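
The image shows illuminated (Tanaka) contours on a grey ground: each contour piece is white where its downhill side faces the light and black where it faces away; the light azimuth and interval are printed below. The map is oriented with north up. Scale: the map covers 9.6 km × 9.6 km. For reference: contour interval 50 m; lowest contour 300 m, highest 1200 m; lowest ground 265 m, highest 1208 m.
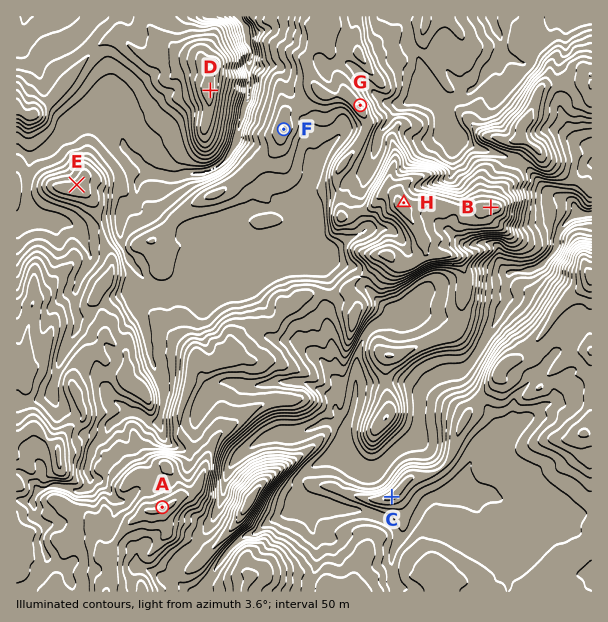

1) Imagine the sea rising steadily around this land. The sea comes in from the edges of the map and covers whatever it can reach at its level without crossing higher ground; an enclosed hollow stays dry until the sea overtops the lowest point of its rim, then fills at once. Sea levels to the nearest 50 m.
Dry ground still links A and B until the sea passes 750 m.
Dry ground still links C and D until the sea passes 550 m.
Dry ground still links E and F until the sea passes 700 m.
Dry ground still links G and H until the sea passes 800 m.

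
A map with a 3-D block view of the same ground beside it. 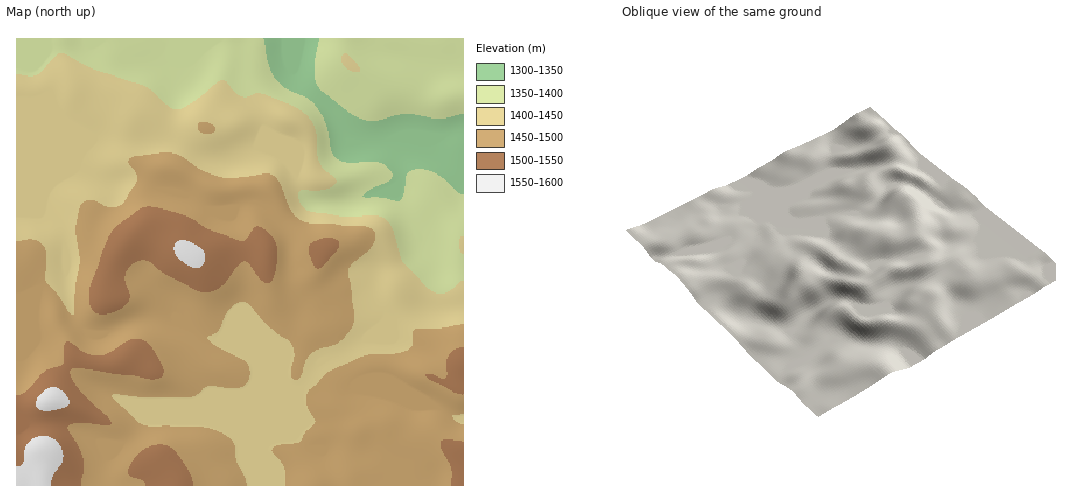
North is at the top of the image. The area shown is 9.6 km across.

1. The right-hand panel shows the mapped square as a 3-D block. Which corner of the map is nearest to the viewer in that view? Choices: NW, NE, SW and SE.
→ NE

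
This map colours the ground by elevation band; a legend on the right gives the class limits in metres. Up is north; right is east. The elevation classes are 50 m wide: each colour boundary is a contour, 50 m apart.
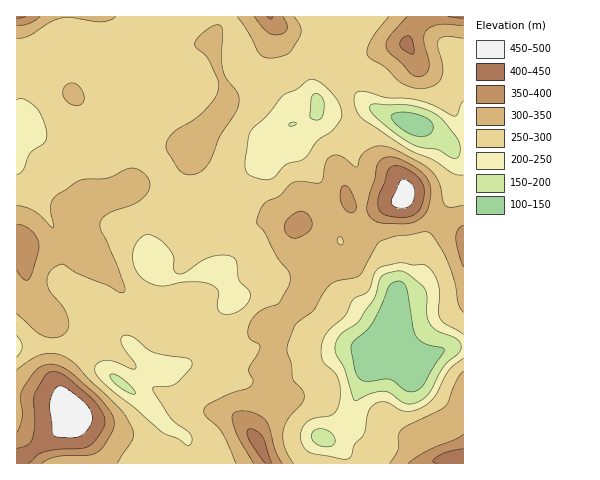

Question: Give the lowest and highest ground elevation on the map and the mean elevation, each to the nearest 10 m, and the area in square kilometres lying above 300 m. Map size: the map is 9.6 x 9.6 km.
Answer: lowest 120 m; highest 470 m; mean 290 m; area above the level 29.6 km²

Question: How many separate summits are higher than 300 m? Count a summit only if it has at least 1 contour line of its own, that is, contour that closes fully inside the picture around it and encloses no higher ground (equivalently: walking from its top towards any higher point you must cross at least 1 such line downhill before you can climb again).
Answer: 6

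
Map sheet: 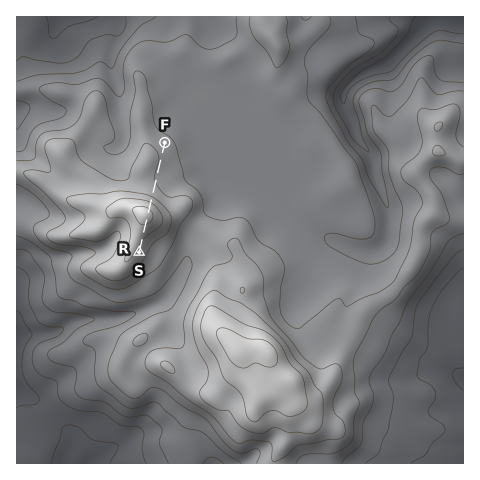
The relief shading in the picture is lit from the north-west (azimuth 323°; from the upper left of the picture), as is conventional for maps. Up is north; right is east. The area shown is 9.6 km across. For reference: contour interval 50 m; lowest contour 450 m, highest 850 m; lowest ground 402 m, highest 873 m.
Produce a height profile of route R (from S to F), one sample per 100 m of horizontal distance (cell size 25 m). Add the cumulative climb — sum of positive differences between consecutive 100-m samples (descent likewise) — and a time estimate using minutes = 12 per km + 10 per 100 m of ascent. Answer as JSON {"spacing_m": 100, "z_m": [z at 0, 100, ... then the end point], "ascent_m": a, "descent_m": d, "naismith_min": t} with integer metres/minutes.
{"spacing_m": 100, "z_m": [786, 791, 797, 806, 818, 832, 848, 862, 869, 861, 836, 797, 757, 727, 710, 702, 698, 696, 695, 695, 695, 693, 687, 678, 668, 666], "ascent_m": 83, "descent_m": 203, "naismith_min": 37}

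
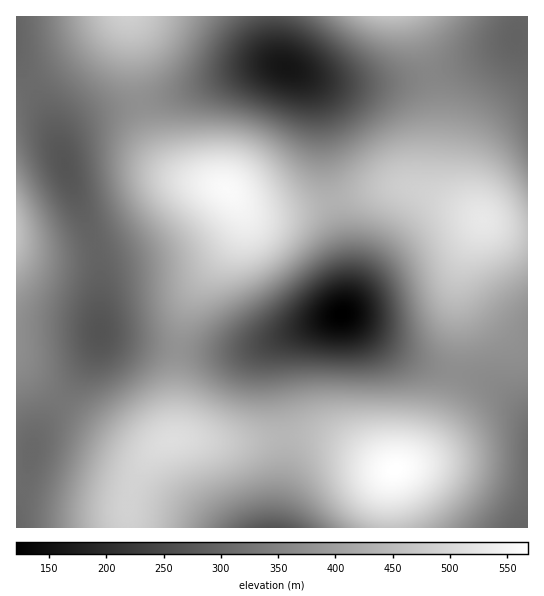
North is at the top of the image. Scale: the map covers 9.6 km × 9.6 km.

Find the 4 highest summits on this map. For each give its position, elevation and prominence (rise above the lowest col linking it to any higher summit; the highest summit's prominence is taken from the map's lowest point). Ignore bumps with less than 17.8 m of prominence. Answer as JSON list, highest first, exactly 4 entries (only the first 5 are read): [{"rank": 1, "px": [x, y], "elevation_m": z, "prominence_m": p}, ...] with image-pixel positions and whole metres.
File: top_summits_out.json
[{"rank": 1, "px": [395, 470], "elevation_m": 568, "prominence_m": 447}, {"rank": 2, "px": [227, 189], "elevation_m": 558, "prominence_m": 181}, {"rank": 3, "px": [483, 221], "elevation_m": 527, "prominence_m": 96}, {"rank": 4, "px": [173, 439], "elevation_m": 509, "prominence_m": 69}]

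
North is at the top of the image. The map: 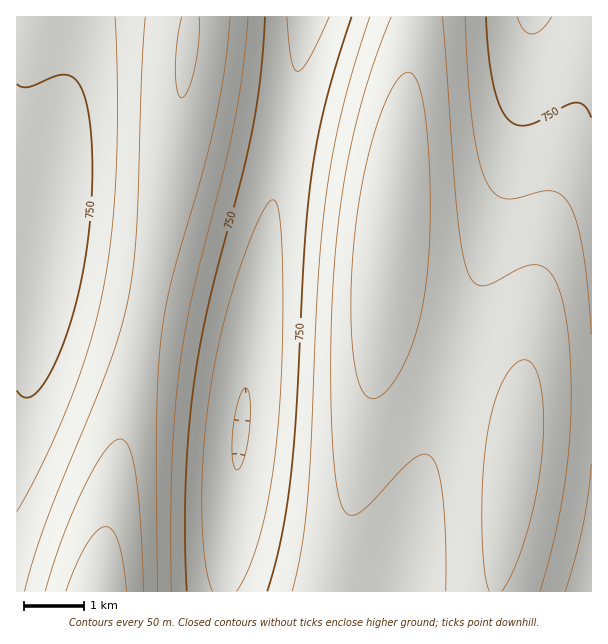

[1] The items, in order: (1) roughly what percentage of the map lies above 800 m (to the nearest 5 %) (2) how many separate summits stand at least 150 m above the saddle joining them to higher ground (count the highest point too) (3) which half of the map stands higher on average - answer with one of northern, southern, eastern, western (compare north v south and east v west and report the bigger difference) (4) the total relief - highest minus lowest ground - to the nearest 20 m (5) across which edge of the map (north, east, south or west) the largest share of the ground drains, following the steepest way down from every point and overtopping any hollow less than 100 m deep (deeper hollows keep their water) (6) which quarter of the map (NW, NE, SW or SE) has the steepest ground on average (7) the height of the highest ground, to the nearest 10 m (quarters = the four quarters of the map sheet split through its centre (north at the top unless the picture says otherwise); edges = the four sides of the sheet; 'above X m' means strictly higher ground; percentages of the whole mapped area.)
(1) Roughly 60 % of the ground is higher than 800 m.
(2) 2 summits rise at least 150 m above their surroundings.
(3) On average the eastern half of the map is the higher ground.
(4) Highest minus lowest: about 340 m of relief.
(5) Drainage is mainly to the south: more ground falls towards that edge than towards any other.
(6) The south-west quarter is the steepest part of the map.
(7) About 990 m is the highest elevation on the sheet.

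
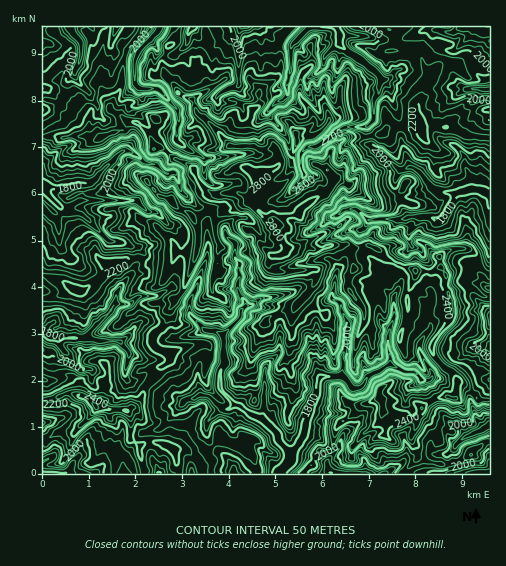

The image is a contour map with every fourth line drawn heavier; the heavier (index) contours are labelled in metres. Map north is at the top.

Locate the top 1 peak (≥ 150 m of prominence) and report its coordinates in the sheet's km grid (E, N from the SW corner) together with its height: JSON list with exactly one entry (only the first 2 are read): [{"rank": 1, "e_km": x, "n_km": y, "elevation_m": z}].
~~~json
[{"rank": 1, "e_km": 4.99, "n_km": 5.36, "elevation_m": 2881}]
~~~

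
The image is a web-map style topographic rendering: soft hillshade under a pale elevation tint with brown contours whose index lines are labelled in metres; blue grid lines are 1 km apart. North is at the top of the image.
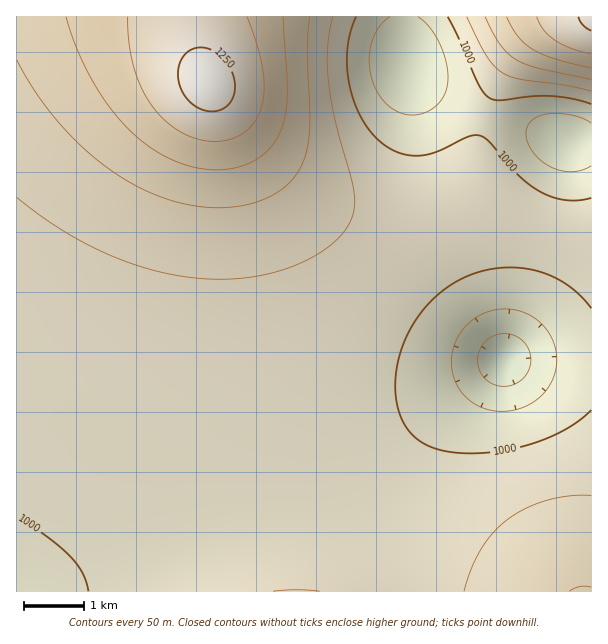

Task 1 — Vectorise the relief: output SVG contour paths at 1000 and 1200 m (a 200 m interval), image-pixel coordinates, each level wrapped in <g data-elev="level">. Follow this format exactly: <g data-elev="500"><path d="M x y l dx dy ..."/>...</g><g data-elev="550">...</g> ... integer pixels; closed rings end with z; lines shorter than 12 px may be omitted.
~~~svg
<g data-elev="1000"><path d="M17 516l31 22 23 19 12 16 5 18"/><path d="M591 410l-11 10-14 9-17 8-19 7-39 8-20 1-18-1-13-2-12-4-10-6-8-8-6-9-5-12-4-25 2-18 4-17 6-16 10-17 11-13 12-12 15-10 15-8 16-5 17-2 18 0 16 3 15 5 15 9 13 11 11 12"/><path d="M591 198l-12 2-13 0-12-2-14-6-19-15-32-35-9-6-10 0-32 15-18 5-19-3-18-9-12-12-9-13-8-17-4-16-3-18 0-18 3-17 6-16"/><path d="M448 17l11 22 20 46 5 8 5 5 11 2 32-4 20 0 21 3 18 5"/></g><g data-elev="1200"><path d="M128 17l1 24 4 24 7 21 11 18 14 16 15 12 17 7 18 3 16-3 14-7 11-12 6-15 2-18-2-19-5-24-10-27"/><path d="M537 17l7 13 11 10 16 8 20 6"/></g>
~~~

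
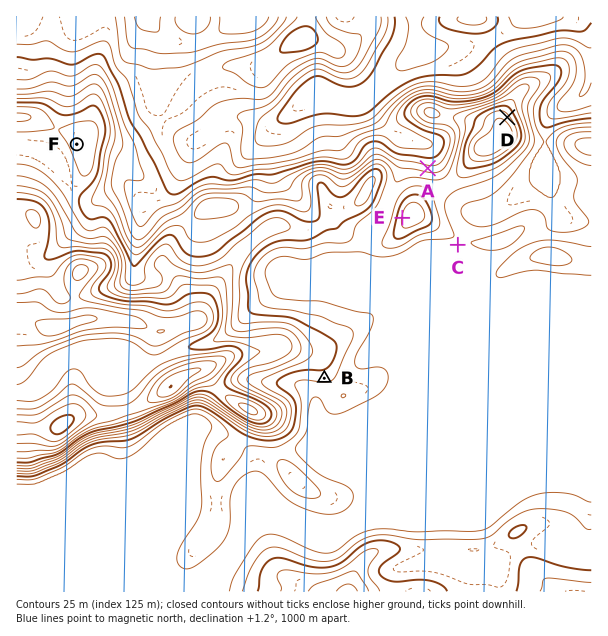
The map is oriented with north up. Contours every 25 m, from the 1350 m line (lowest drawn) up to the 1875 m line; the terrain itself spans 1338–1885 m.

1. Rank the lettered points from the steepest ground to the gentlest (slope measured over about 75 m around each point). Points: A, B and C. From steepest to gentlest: A B C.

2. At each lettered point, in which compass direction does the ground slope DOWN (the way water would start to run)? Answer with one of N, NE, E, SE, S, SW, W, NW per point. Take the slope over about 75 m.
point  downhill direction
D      NE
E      W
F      W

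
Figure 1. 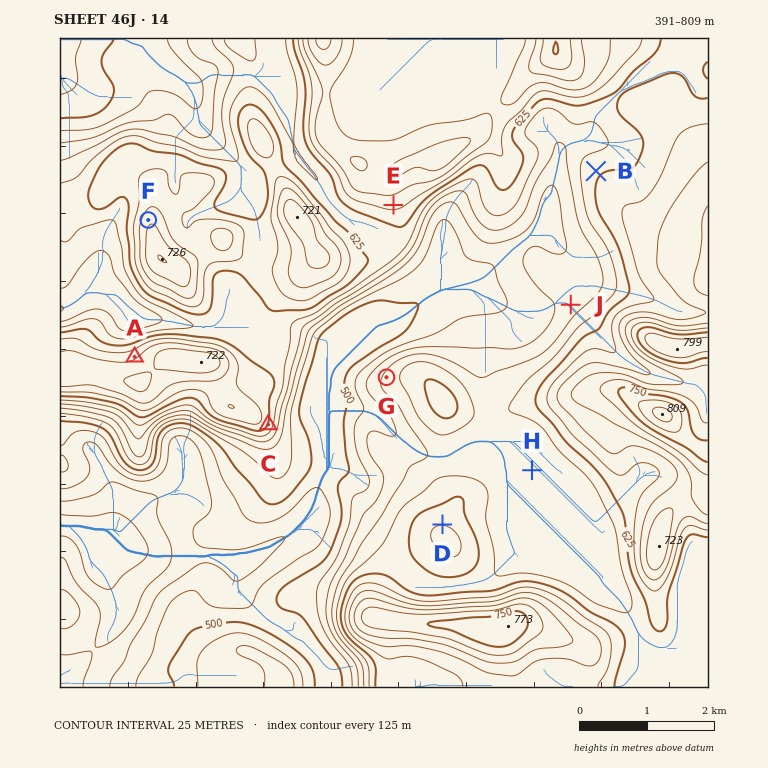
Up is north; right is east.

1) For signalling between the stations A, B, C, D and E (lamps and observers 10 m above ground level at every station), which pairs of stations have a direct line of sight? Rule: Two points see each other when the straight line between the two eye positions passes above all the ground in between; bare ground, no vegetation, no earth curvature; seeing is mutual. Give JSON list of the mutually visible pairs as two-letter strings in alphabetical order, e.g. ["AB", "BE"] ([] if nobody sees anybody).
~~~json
["BC", "BD", "BE", "CD", "CE", "DE"]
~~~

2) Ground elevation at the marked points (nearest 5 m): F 690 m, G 580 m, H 585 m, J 560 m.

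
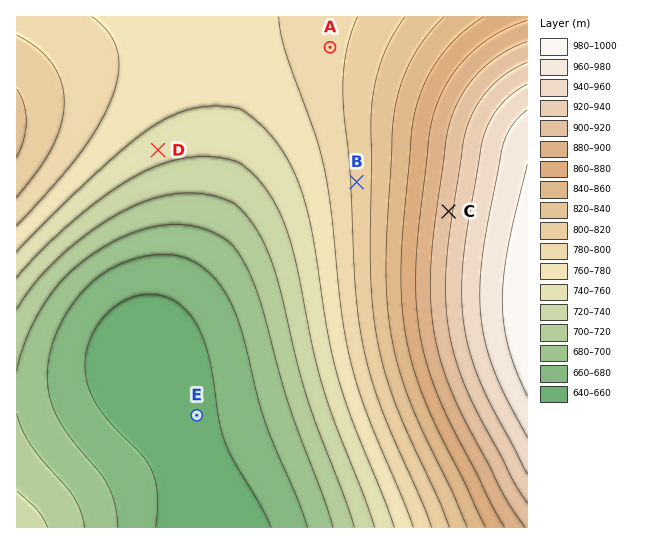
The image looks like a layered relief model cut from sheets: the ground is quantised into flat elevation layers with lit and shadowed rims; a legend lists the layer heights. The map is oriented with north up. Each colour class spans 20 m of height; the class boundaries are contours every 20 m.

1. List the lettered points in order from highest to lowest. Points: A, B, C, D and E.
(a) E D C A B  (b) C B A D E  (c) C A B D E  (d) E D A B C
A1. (b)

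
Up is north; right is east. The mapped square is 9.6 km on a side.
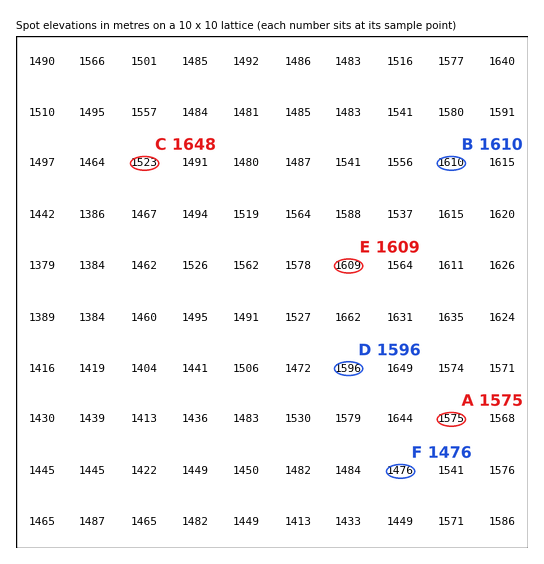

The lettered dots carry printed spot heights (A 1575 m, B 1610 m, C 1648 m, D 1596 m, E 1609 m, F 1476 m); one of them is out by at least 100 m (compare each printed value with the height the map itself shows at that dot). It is C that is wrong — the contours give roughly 1523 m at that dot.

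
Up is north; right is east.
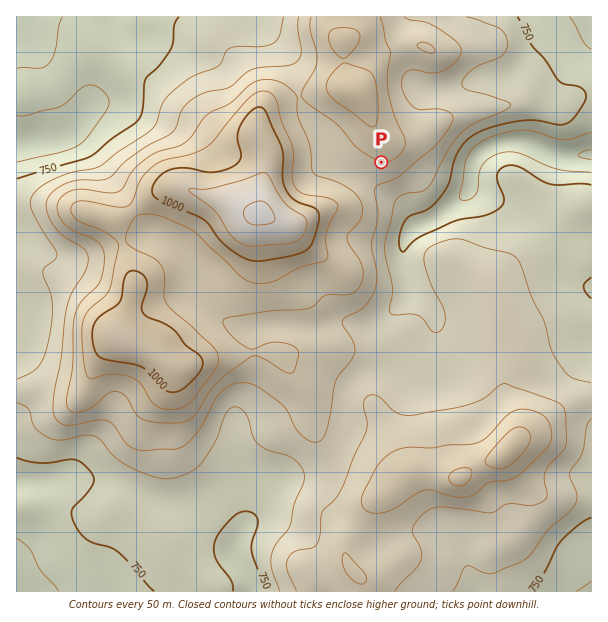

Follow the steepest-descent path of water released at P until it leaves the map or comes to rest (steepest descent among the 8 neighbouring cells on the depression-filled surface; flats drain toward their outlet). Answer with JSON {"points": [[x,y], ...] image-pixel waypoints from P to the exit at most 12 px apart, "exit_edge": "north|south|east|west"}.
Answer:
{"points": [[381, 162], [381, 174], [383, 186], [395, 198], [407, 210], [417, 222], [426, 222], [438, 216], [450, 206], [462, 195], [470, 185], [471, 173], [474, 161], [485, 150], [497, 144], [509, 141], [521, 141], [533, 144], [545, 150], [557, 153], [569, 155], [581, 155], [591, 155]], "exit_edge": "east"}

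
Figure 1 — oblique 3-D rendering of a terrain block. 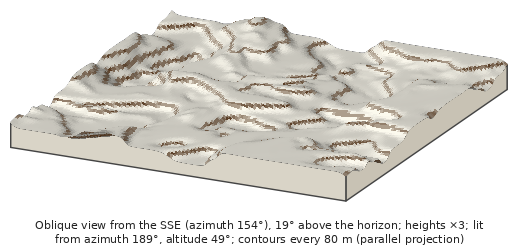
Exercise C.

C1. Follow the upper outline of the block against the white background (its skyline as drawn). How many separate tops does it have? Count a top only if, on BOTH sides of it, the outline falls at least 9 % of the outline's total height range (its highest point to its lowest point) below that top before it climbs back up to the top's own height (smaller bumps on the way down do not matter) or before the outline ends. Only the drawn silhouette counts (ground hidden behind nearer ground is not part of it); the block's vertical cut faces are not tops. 2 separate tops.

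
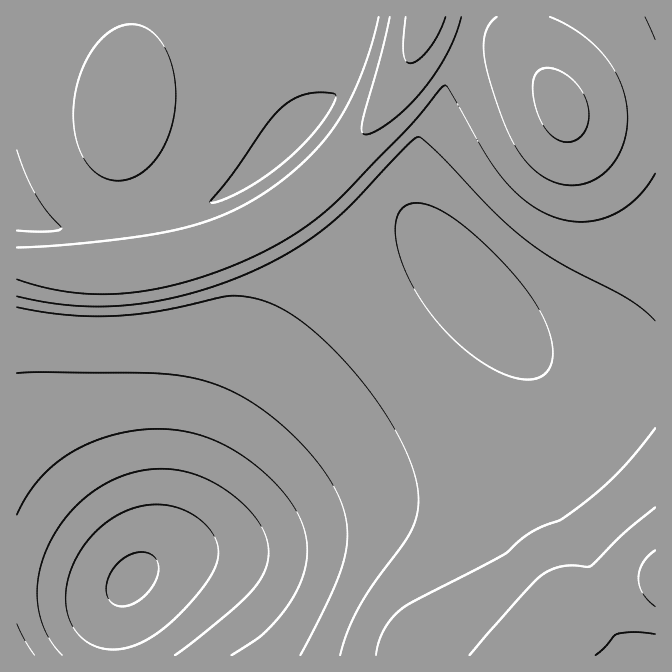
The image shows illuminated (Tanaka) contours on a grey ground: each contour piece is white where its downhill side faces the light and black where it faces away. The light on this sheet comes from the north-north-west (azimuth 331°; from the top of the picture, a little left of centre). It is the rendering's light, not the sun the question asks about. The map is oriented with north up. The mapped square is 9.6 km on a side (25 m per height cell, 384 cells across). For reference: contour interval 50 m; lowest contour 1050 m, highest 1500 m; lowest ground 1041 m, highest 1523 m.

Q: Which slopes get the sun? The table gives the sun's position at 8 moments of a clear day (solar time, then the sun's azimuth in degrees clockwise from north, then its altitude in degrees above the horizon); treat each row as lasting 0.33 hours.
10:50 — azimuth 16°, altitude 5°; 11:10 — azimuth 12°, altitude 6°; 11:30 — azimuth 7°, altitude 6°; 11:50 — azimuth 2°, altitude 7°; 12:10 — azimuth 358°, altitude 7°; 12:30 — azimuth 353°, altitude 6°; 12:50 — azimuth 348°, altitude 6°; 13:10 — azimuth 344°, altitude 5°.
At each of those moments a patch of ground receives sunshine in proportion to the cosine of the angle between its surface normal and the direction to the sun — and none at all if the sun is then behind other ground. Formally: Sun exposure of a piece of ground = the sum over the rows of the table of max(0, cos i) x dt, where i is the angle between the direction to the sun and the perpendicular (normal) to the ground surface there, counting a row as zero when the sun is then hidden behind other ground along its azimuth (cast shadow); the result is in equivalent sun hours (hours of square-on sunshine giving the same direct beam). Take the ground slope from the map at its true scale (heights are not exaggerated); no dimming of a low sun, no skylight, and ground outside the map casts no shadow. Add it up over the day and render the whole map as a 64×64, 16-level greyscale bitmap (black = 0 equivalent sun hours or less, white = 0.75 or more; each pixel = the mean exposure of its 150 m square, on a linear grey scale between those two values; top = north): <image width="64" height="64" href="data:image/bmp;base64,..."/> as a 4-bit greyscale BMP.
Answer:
<image width="64" height="64" href="data:image/bmp;base64,Qk12CAAAAAAAAHYAAAAoAAAAQAAAAEAAAAABAAQAAAAAAAAIAAATCwAAEwsAABAAAAAAAAAAAAAAABEREQAiIiIAMzMzAERERABVVVUAZmZmAHd3dwCIiIgAmZmZAKqqqgC7u7sAzMzMAN3d3QDu7u4A////AKqqq7u7u7u7qqqpmZmIh3d3ZmZmZlVniHdlVDMiIiIhmZmqqqq7u6qqqqmZmIiId3d3d3d2ZmZ4h3ZVQzMzIhGZiJmZmqqqqqqqmZmYiIiIiIiIh3d3d3iId2VUNEMyEIiIiIiJmZqqqqmZmZmIiIiIiIiIiIiHd4iHdlVVVDIQd3d3d3iImZmZmZmZmYiIiIiIiZmIiIiIiIh3ZmZkMhBmZmZmd3iIiZmZmZmYiIiIiIiZmZmYiIiJiId3d2VDIWZVVVVmZ3eIiIiIiIiIiIiIiJmZmZmZiImZiIiIdVQzVVRERFVWZnd4iIiIiId3d3iIiJmZmIiIiZmZmZh2ZVVVREREREVVZnd3d3d3d3d3d4iIiIiIiIiImZqqmHd3d1REMzMzNERVZmZmZmZmZmZ3d3iIiIiIiIiZmqqYiIiJREMzIiIjM0RVVVVVVVVWZmZ3d3d3d4iIiImZqpiIiZpEQzIiIiIiMzRERFVVVVVVZmZ3d3d3d3d4iZmZiIiZmkQzMiIhEiIiMzNERERERFVVZmZmZ3d3d3eIiZiIiZmaRDMyIhERERIiIzMzMzRERVVWZmZmZmZ3d3iIiIiImZlEMzIiERERERIiIiIzMzREVVVWZmZmZmZnd3d3iIiJmUQzMiIRERERERIiIiMzNERFVVVVZmZmZmZ3d3d4iIiIREMyIhERERERESIiIjMzRERVVVVVZmZmZmZ3d3d4iIhEQzMiEREREREREiIiMzNERFVVVVVWZmZmZmd3d3eIiERDMyIhERERERESIiIzM0RERVVVVVVmZmZmZnd3d3eIREQzMiERERERESIiIzMzRERFVVVVVVZmZmZmZ3d3d3dERDMiIhERERERIiIjMzREREVVVVVVVmZmZmZmd3d3d0REMzIiIRERERIiIjMzNERERVVVVVVmZmZmZmZmZnd3REMzMiIiIiIiIiIjMzNERERVVVVVVWZmZmZmZmZmZmdEQzMyIiIhIiIiIjMzNERERFVVVVVWZmZmZmZmZmZmZkRDMyIhERESIiIjMzNERERFVVVVVVZmZmZ3d2ZmZmZmREMiIREREREiIjMzNEREREVVVVVVZmZmZ3d3ZmZmZmZDMiERERERESIjMzNEREREVVVVVVZmZmZ3d3ZmZmVVZjMhERAAAAEREiMzM0RERERVVVVVVmZmd3d3dmZlVVVVMhAAAAAAAAERIjMzRERERVVVVVVmZmd3d3d2ZlVVVVUhAAAAAAAAAAESIzNERERVVVVVVmZmd3d3d2ZlVVVVVRAAAAAAAAAAAAEiNERERVVVVVVWZmZ3d3d2ZlVVVVVVEAAAAAAAAAAAABIjRERVVVVVVWZmZ3d3d3ZVVVVVVVUQAAAAAAAAAAAAACI0REVVVVVVZmZ3d3d3ZVVERFVVVRAAAAAAAAAAAAAAASNERVVVVVZmZnd3d3ZVRERERVVVAAAAAAAAAAAAAAAAEjREVVVVVmZnd3d3ZVREREREVVUAAAAAAAAAAAAAAAAAI0RFVVVmZmd3d3ZUQzNERERFVQAAAAAAAAAAAAAAAAACNERVVWZmd3d2ZEMzMzNERERVAAAREQAAAAAAAAAAAAATRFVWZmZ3d2ZEMyIzMzRERFUzRERERDMiEQAAAAAAAAE0VVZmZmdmVDMiIiIzM0RERXeIiZmIh3ZUMhEAAAAAABNFVWZmZmVDMiIiIiMzM0REvMzd3dzLuph2VDEAAAAAATRVVmZmVDIiIiIiIiMzNET////////+3LqYZTIQAAAAE0VVVVVDIiERERIiIjM0RP/9yqqrzv///tuodTIAAAABNEVVRDMiEREREREiIzNEdUQzMzMzRpz//9yodTEAAAATRERDMiIREREREREiMzREQzMzMzMzM1jf/9yoZCEAAAEzMzMiIhERERERESIjNEREQzMzMzMzREbP/9uXUxAAAAIyIiIiIhEREREREiM0RERERDMzM0REREff/bl1MQAAACIiIiIiIRERERESIzRERERERERERERERFn/7KhTEAAAAiIiIiIiERERESIjNERERERERERERERERW3+yoUxAAABIiIiIiIhERESIjNEVERERERERERERERVVb/sp1MQAAAiIjMiIiIiIiIjM0RVVVVVVVRERERERVVVWf65dSEAABIjMzMyIiIiIzNERFVVVVVVVVVVVVVVVVVVntuGQgAAAiMzMzMzMzMzRERFVVVVVVVVVVVVVVVVVVVZ7KhTEAACIzMzMzMzRERFVVVVVVVVVVVVVVVVVVVVVVWtuXQhAAEjMzMzRERFVVVVVVVVVmZmZmVVVVVVVVVVVFvKhkIAACM0REREVVVmZmZmVVZmZmZmZmVVVVVVVVVURruXUxAAIzREREVWZnd3ZmZVZmZmZmZmZmVVVVVVVVREe6hkIQATNEREVWZ3d3d3ZlVmZmZmZmZmZlVVVVVVRERJqXUyEAJEREVWZ3iIiHd2VWZmZmZmZmZmVVVVVVVEREapdkMQAkRFVWd4iIiIh3dVZmZmZmZmZmZlVVVVVURERJqGUyEBRFVWd4iZmYiHd1VmZmZmZmZmZmVVVVVVREREaodkMhFFVmd4iZmZiId3VWZmZmZmZmZmZVVVVVVURERZl2VCITVmd4mZmZmIh3ZVZmZmZmZmZmZlVVVVVVREREeYZUMiNmd4iZmZmYh3dlVmZmZmZmZmZmVVVVVVVVRERZh2VDI2d4iZmZmYiHdm"/>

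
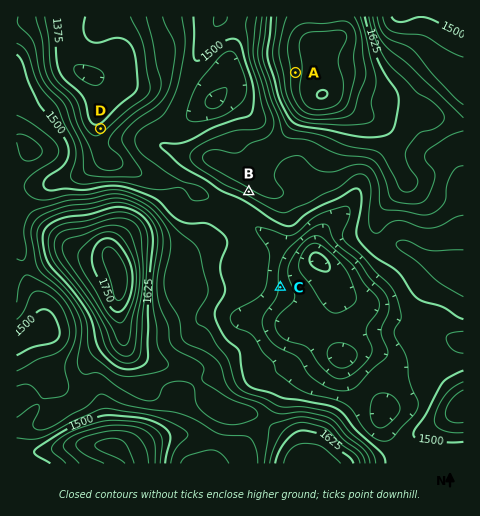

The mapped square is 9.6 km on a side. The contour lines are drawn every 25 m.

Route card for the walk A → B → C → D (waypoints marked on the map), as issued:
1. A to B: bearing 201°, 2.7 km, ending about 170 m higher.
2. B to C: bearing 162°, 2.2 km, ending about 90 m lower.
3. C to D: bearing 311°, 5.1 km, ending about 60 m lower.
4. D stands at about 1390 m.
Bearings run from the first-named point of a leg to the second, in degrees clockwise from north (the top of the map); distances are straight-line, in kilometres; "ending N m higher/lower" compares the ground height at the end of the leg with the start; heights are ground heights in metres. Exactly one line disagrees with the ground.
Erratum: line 1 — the sense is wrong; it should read lower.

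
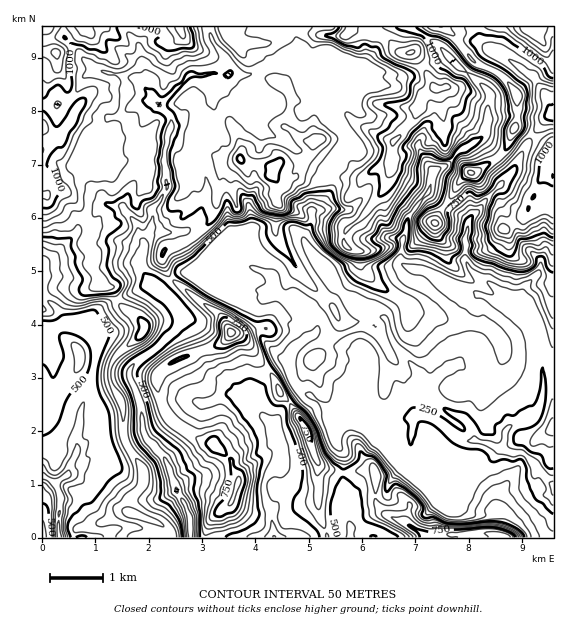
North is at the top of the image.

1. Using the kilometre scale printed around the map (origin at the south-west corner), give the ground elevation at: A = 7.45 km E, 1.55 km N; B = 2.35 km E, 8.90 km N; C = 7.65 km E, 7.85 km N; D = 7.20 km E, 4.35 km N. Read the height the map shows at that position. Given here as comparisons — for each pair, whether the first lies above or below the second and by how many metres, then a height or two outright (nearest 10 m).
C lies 760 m above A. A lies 660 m below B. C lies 580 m above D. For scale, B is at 920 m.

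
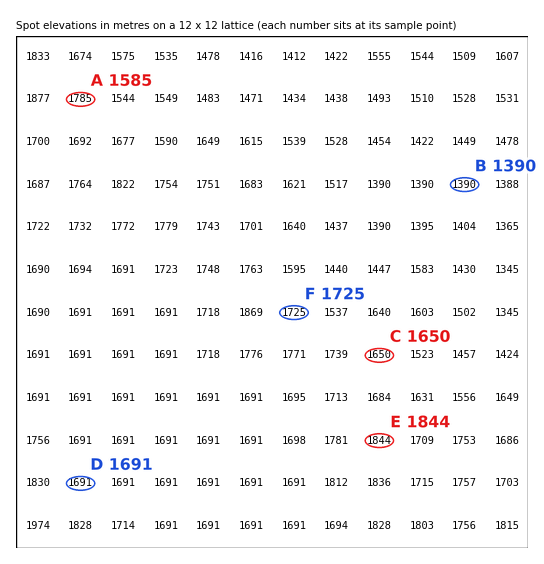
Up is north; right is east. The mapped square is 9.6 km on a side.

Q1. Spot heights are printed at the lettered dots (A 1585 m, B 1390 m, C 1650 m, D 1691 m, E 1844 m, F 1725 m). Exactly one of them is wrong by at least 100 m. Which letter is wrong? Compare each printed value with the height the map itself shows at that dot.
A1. A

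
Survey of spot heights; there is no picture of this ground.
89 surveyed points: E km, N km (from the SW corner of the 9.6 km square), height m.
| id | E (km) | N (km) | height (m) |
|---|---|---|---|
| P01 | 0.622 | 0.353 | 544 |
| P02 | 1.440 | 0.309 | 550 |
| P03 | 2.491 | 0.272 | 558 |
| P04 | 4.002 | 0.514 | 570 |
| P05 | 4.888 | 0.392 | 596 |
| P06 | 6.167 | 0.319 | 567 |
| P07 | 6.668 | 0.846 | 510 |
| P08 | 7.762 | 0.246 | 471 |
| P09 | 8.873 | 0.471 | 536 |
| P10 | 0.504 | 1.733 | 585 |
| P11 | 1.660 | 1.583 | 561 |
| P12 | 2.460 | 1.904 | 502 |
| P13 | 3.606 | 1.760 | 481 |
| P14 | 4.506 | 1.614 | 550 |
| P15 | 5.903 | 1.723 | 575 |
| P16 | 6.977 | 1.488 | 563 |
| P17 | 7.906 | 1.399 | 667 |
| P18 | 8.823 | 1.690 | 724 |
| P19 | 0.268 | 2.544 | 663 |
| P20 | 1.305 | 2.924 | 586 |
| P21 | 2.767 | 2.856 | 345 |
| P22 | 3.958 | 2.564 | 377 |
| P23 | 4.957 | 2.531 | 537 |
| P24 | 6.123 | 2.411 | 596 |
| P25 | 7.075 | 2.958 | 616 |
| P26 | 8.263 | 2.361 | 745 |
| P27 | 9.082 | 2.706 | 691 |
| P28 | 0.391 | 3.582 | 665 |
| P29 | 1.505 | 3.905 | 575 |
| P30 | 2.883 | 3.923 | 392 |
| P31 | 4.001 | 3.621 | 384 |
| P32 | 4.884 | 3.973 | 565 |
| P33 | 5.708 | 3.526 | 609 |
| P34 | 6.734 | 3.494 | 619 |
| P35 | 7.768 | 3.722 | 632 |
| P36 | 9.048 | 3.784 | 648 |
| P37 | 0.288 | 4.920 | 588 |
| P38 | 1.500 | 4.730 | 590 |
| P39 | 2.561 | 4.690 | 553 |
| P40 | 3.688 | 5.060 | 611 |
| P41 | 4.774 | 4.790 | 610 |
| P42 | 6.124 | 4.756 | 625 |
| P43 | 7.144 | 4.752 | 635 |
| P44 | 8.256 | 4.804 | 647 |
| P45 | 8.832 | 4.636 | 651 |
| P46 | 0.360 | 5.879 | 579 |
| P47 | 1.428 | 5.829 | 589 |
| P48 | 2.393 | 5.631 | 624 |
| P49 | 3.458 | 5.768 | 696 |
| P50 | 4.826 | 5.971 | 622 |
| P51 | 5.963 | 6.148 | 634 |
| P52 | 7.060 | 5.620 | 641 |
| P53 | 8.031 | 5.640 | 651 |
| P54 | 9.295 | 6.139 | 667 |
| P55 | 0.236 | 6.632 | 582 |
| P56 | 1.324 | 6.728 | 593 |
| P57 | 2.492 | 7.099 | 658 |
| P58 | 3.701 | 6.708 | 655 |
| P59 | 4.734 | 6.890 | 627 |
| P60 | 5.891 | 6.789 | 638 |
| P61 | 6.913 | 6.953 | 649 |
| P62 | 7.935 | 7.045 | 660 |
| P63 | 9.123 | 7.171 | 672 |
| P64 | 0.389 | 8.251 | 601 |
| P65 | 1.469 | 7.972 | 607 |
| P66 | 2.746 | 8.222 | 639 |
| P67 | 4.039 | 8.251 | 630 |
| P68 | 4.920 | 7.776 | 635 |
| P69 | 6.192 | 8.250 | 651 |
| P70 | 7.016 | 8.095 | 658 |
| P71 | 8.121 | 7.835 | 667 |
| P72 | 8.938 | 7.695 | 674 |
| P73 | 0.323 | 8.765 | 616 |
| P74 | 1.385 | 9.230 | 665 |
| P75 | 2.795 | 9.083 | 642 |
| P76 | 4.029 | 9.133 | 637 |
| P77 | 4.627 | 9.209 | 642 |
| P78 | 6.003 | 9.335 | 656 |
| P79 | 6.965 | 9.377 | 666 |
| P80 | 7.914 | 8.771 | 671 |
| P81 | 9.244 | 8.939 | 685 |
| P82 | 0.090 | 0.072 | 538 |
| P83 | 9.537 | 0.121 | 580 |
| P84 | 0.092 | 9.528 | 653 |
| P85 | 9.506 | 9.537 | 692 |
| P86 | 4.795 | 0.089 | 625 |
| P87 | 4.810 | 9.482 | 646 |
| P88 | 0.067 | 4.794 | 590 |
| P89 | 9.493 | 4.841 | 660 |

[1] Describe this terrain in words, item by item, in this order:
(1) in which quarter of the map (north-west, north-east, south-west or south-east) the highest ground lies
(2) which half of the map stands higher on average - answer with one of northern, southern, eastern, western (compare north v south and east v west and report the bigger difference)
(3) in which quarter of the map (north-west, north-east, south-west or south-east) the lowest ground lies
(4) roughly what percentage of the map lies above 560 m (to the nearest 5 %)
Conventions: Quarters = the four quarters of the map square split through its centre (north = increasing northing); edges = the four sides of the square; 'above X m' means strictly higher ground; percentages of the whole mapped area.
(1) Look to the south-east quarter for the highest ground.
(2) Taken as a whole, the northern half is higher than the southern.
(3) The lowest ground is in the south-west quarter.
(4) Ground above 560 m makes up about 80 % of the sheet.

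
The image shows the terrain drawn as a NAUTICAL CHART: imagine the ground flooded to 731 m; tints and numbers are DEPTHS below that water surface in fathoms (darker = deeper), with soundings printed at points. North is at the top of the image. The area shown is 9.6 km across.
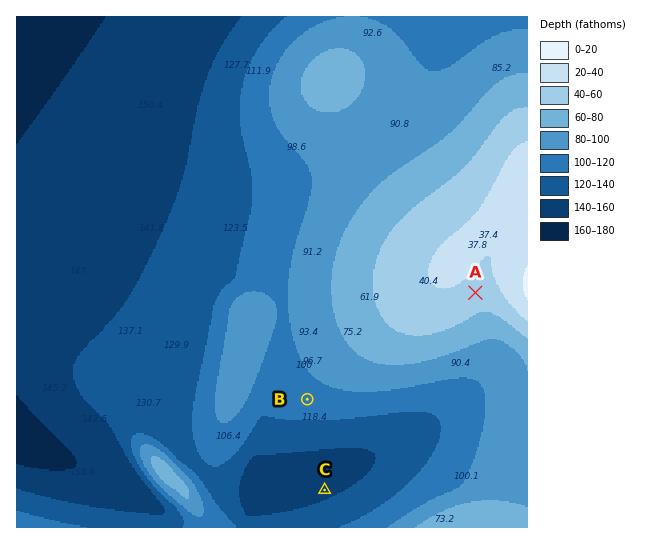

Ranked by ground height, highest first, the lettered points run A B C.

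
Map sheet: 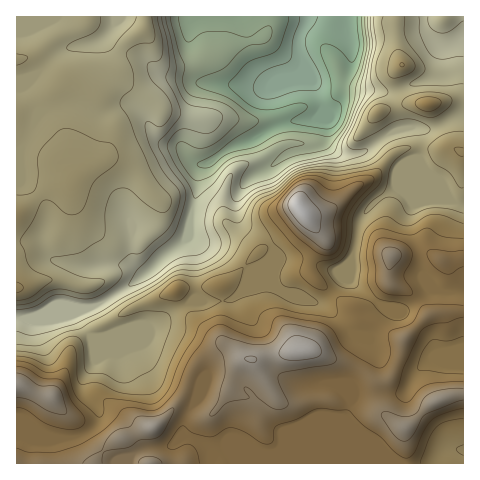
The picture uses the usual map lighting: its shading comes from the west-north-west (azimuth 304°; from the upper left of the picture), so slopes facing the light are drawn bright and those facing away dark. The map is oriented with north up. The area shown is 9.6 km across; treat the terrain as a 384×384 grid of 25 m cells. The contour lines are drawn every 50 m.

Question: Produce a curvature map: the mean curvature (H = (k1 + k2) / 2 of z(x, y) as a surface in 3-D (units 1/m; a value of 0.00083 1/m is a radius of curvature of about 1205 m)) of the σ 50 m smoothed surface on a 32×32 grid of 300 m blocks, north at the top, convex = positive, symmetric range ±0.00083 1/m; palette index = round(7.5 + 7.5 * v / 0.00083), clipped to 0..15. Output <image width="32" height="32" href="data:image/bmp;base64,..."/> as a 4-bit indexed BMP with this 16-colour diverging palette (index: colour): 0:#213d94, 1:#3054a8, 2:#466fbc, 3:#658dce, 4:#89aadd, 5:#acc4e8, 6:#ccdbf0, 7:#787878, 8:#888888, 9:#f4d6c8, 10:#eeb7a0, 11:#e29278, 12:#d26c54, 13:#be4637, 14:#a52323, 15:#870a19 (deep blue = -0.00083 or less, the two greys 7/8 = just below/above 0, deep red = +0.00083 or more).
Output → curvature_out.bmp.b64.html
<image width="32" height="32" href="data:image/bmp;base64,Qk12AgAAAAAAAHYAAAAoAAAAIAAAACAAAAABAAQAAAAAAAACAAATCwAAEwsAABAAAAAAAAAAlD0hAKhUMAC8b0YAzo1lAN2qiQDoxKwA8NvMAHh4eACIiIgAyNb0AKC37gB4kuIAVGzSADdGvgAjI6UAGQqHAImImmVbiJZ3d3d3d3dmhHdmVVi8hDV2d2d3h4d2W6RWdlZzeo/EeHV6VXd3Vp3VR0ac1UjJ2WymeIllVouoqlRq7DWqcl5VqIe6qshohG/76ussk1U6lZlYpFVnaJVJrNdMRGV2WcVoeVVUVpmpNjOWPZJ3dmfJasubvMqFXFV3VX7Ed3Zmeruoi7yEVm6EZnRIq3Z2ZmrYQWy7hXedxIcUYybuZFanpWe6ZkeaQY6ptgEgCf6XU0SIYjFttDN3iO6b/4AJ/4rHZmZLtCf9hVWJuma7ME6Ky3dpzRY5xUWYhURlVpQGU2mndHRSOdtZyYeImJmbQkMmqlVa9g3teol1eIiHasU2iWZWncgMlopnp2iIdma4F/hqiPuWBpRNyKh4mHVpzRiyf9/orSCIMzRoiJhmi65GthhP+G31Rnd5d4iYh4qZNK8ACP+a/1d3WXiIiJmalREf+SAlUifUdop4iIiJmEBpMCrXUgowv6nLd4iIiZSSerZAa7ob9hNTiod4h3p06Ju7zHMiAP+EFSSHd3eGWdqLy2WMyFCf2v/WaIiIl4q4JVREVWWUZDZ5mXeJiHiWZSRWVndzll3HI1eXeZiJhLiKqVVXZNcPr9eJmnVWeGjjWZmalkq1C6xkVlaZdlm90liIisVKdQyZVWV3Z5xUfmFnd3i5R5Ufu1bo"/>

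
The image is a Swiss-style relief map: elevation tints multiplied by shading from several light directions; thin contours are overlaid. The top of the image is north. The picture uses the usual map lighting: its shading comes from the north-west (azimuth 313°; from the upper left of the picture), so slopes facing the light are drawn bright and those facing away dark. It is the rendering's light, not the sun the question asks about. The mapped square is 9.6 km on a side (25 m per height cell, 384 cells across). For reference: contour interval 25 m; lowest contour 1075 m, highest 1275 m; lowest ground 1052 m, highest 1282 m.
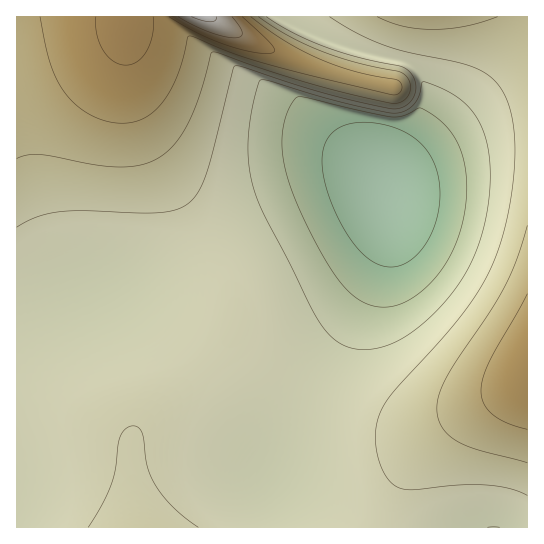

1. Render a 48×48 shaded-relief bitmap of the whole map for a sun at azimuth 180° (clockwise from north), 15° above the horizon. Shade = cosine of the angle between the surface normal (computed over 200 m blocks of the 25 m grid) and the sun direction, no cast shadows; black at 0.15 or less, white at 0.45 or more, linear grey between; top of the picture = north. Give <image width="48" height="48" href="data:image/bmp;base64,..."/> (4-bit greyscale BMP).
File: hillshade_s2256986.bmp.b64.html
<image width="48" height="48" href="data:image/bmp;base64,Qk32BAAAAAAAAHYAAAAoAAAAMAAAADAAAAABAAQAAAAAAIAEAAATCwAAEwsAABAAAAAAAAAAAAAAABEREQAiIiIAMzMzAERERABVVVUAZmZmAHd3dwCIiIgAmZmZAKqqqgC7u7sAzMzMAN3d3QDu7u4A////AFVVVVVVVVVVVVVVVVVVVVVVZmZmZnd3d1VVVVVVVVVVVVVVVVVVVVVVZmZmZ3d3d2ZVVVVVVVVVVVVVVVVVVVVWZmZmd3d3d2ZmVVVVVVVVVVVVVVVVVVVmZmZnd3d3d2ZmZVVVVVVVVVVVVVVVVVZmZmZnd3d3d2ZmZlVVVVVVVVVmZmZmZWZmZmZnd3d4h2ZmZlVVVVVVZmZmZmZmZmZmZmZnd3d3h2ZmZlVVVVVWZmZmZmZmZmVWZmZmd3d3d2ZmVVVVVVVWZmZmZmZmZlVVVmZmZ3d3d2ZlVVVVVVVWZmZmZmZmZVVVVVZmZnd3d1VVVVVVVVVWZmZmZmZmVVVVVVVmZmZ3d1VVVVVVVVVVZmZmZmZmVVVVVVVVVmZmZlVVVVVVVVVVVmZmZmZlVVVVVVVVVVZmZlVVVVVVVVVVVWZmZmZlVVVVRERFVVVVZlVVVVVVVVVVVWZmZmZVVVVERERERVVVVVVVVVVVVVVVVVZmZmVVVVVERERERERVVVVVVVVVVVVVVVZmZmVVVVRERERERERFVVVVVVVVVVVVVVVmZlVVVVREREREREREVVVVVVVVVVVVVVVVVVVVVURERERERERERVVVVVVVVVVVVVVVVVVVVUREREQzRERERFVVVVVVVVVVVVVVVVVVVUREREQzNERERGVVVVVVVVVVVVVVVVVVVERERERERERERGZmZVVVVVVVVVVVVVVVVERERERERERERGZmZmZmZmZmVVVVVVVVRERERERERERERGZmZmZmZmZmZVVVVVVVRERERERERERERGZmZmZmZmZmZlVVVVVURERERERERERERGZmZmZmZmZmZlVVVVVURERERERERERERWZmZmZmZmZmZlVVVVVUREREVVVVVVVVVWZmZ3d3dmZmZmVVVVVVVVVVVVVVVVVVVWZnd3d3d3ZmZmVVVVVVVVVVVVVVVVVVVWZ3d3d3d3ZmZmVVVVVVVVVVVVVVVVVVVWZ3d3d3d3dmZmVVVVVVVVVVVVZlVVVVVWZ3d3d3d3dmZmVVVVVVVVVWZmZmZmVVVWZnd3d3d3d2ZmZVVVVVVVZmZmZmZmZVVWZnd3d3d3d2ZmZVVVVVVmZmZmZmZmZmVWZmd3d3d3d2ZmZlVVVWZmZmd3d3ZmZmVWZmd3d3d3d2ZmZmVVZmZmZ3d3d3d2ZmZWZmZ3d3d3d2ZmZmZmZmZnd4mYd3d3ZmZmZmZnd3d3d2ZmZmZmZmd5rN/9l3d3ZmZmZmZmd3d3dmZmZmZmZ4re////uHd3dmZmZmZmZ3d3dmZmZmZnnO///ty7qId3dmZmZmZmZmZmZmZmZmes7/7bqHVEWId3dmZmZmZmZmZmZmZmZ5z/7bl1QgAASId3d2ZmZmZmZmZmZmZmnO/sl1MQAAADeIh3d2ZmZmZmZmZmZmZ63+uWQQAAAkVniIh3d2ZmZmZmZmZmZmjO7JZBAAAkZ4iIiId3d2ZmZmZmZmZmZp3tp0EAADV3iIiIiId3d2ZmZmZmZVVVZ8/adBAABHd4iIiIiId3d2Zg=="/>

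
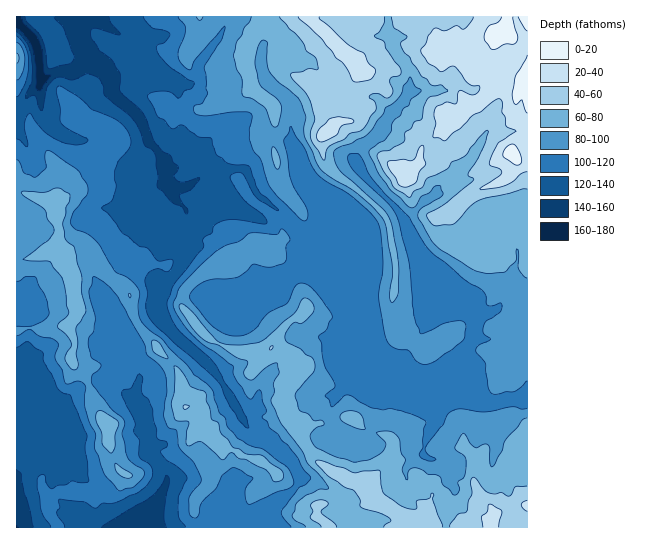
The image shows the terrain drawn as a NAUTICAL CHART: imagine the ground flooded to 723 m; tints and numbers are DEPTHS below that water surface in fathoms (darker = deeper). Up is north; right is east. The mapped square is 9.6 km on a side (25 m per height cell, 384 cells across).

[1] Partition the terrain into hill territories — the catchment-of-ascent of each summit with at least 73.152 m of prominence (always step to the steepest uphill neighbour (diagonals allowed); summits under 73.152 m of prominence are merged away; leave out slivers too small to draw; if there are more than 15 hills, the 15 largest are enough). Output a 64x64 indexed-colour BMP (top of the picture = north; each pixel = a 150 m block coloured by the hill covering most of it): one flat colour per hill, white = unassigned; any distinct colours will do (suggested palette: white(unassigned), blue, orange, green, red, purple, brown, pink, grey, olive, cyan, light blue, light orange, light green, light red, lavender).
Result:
<image width="64" height="64" href="data:image/bmp;base64,Qk12CAAAAAAAAHYAAAAoAAAAQAAAAEAAAAABAAQAAAAAAAAIAAATCwAAEwsAABAAAAAAAAAA////ALR3HwAOf/8ALKAsACgn1gC9Z5QAS1aMAMJ34wB/f38AIr28AM++FwDox64AeLv/AIrfmACWmP8A1bDFABERERESIiIiIiIiIzMxERETMzMzMzMzMzMzMzMzMzMzERERERIiIiIiIiIiIiIiETMzMzMzMzMzMzMzMzMzMzMRERESIiIiIiIiIiIiIiIiMzMzMzMzMzMzMzMzMzMzMxEREiIiIiIiIiIiIiIiIiIjMzMzMzMzMzMzMzMzMzMzERESIiIiIiIiIiIiIiIiIiIzMzMzMzMzMzMzMzMzMzMRERIiIiIiIiIiIiIiIiIiIiMzMzMzMzMzMzMzMzMzMxEREiIiIiIiIiIiIiIiIiIiIzMzMzMzMzMzMzMzMzMzERERIiIiIiIiIiIiIiIiIiIjMzMzMzMzMzMzMzMzMzMRERESIiIiIiIiIiIiIiIiIjMzMzMzMzMzMzMzMzMzMxERERIiIiIiIiIiIiIiIiIjMzMzMzMzMzMzMzMzMzMzERERIiIiIiIiIiIiIiIiIjMzMzMzMzMzMzMzMzMzMzMREREiIiIiIiIiIiIiIiIzMzMzMzMzMzMzMzMzMzMzMxERESIiIiIiIiIiIiIiIzMzMzMzMzMzMzMzMzMzMzMzERESIiIiIiIiIiIiIiIzMzMzMzMzMzMzMzMzMzMzMzMREiIiIiIiIiIiIiIiIjMzMzMzMzMzMzMzMzMzMzMzMyIiIiIiIiIiIiIiIiIjMzMzMzMzMzMzMzMzMzMxETMzIiIiIiIiIiIiIiIiIiMzMzMzMzMzMzMzMREREREREREiIiIiIiIiIiIiIiIiMzMzMzMzMzMzMRERERERERERESIiIiIiIiIiIiIiIiIzMzMzMzMzMzMxERERERERERERIiIiIiIiIiIiIiIiIzMzMzMzMzMzMzEREREREREREREiIiIiIiIiIiIiIiIzMzMzMzMzMzMzMRERERERERERESIiIiIiIiIiIiIiIzMzMzMzMzMzMzMRERERERERERERIiIiIiIiIiIiIiIzMzMzMzMzMzMzMxEREREREREREREiIiIiIiIiIiIiIzMzMzMzMzMzMzMxERERERERERERESIiIiIiIiIiIiMzMzMzMzMzMzMzMzERERERERERERERIiIiIiIiIiIiIzMzMzMzMzMzMzMzMREREREREREREREyIiIiIiIiIiIzMzMzMzMzMzMzMzMxERERERERERERETMiIiIiIiIiIjMzMzMzMzMzMzMzMxERERERERERERERMyIiIiIiIiIiMzMzMzMzMzMzMzMzEREREREREREREREzIiIiIiIiIiIzMzMzMzMzMzMzMzERERERERERERERESIiIiIiIiIiIhMzMzMzMzMzMzMzMRERERERERERERERIiIiIiIiIiIiETMzMzMzMzMzMzMREREREREREREREREiIiIiIiIiIiIRMzMzMzMzMzMzMxERERERERERERERESIiIiIiIiIiIhETMzMzMzMzMzMxERERERERERERERERIiIiIiIiIiIiEREzMzMzMzMzMxEREREREREREREREREiIiIiIiIiIiIRETMzMzMzMzMxERERERERERERERERESIiIiIiIiIiIiERMzMzMzMzMxERERERERERERERERERIiIiIiIiIiIiIhEzMzMzMzMxEREREREREREREREREREiIiIiIiIiIiIiETMzMzMzMxERERERERERERERERERESIiIiIiIiIiIiIhMzMzEzMxERERERERERERERERERERIiIiIiIiIiIiIiERERERMxEREREREREREREREREREREiIiIiIiIiIiIiERERERERERERERERERERERERERERESIiIiIiIiIiIiERERERERERERERERERERERERERERERIiIiIiIiIiIiIREREREREREREREREREREREREREREREiIiIiIiIiIiIhERERERERERERERERERERERERERERESIiIiIiIiIiIhERERERERERERERERERERERERERERERIiIiIiIiIhEiEREREREREREREREREREREREREREREREiIiIiIiIhESERERERERERERERERERERERERERERERESIiIiIRIhERERERERERERERERERERERERERERERERERIiIhEREREREREREREREREREREREREREREREREREREREiIhERERERERERERERERERERERERERERERERERERERESIiERERERERERERERERERERERERERERERERERERERERQiERERERERERERERERERERERERERERERERERERERERFCIREREREREREREREREREREREREREREREREREREREREUQhERERERERERERERERERERERERERERERERERERERERREERERERERERERERERERERERERERERERERERERERERFEQREREREREREREREREREREREREREREREREREREREREURBERERERERERERERERERERERERERERERERERERERERREERERERERERERERERERERERERERERERERERERERERFEQREREREREREREREREREREREREREREREREREREREREUQRERERERERERERERERERERERERERERERERERERERERRBERERERERERERERERERERERERERERERERERERERERFBERERERERERERERERERERERERERERERERERERERERERERERERERERERERERERERERERERERERERERERERERER"/>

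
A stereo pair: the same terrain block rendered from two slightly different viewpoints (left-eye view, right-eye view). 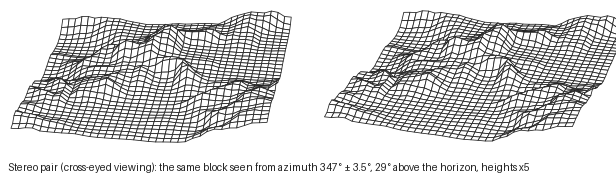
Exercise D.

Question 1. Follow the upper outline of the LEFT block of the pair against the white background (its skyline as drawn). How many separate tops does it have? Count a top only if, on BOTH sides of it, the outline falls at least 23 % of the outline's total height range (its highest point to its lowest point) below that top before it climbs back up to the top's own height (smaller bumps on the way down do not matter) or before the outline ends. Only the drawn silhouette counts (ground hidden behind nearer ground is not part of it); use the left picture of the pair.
0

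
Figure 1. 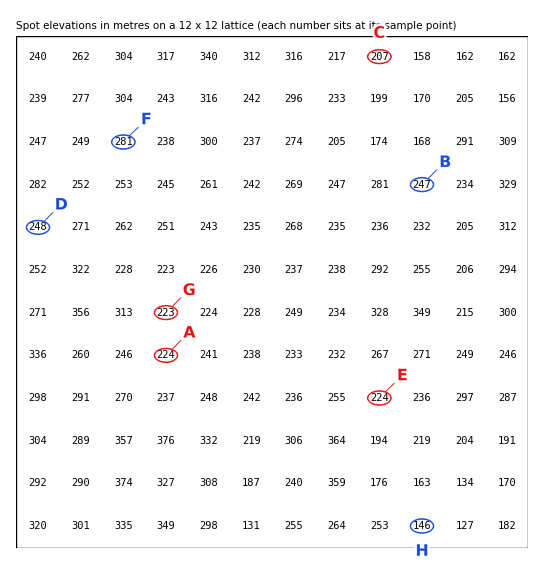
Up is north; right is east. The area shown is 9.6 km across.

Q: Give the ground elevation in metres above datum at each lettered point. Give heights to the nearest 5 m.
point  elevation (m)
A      225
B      245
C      205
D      250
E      225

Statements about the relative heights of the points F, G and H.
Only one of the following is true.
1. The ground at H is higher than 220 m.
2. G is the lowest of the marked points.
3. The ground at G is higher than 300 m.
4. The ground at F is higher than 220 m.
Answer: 4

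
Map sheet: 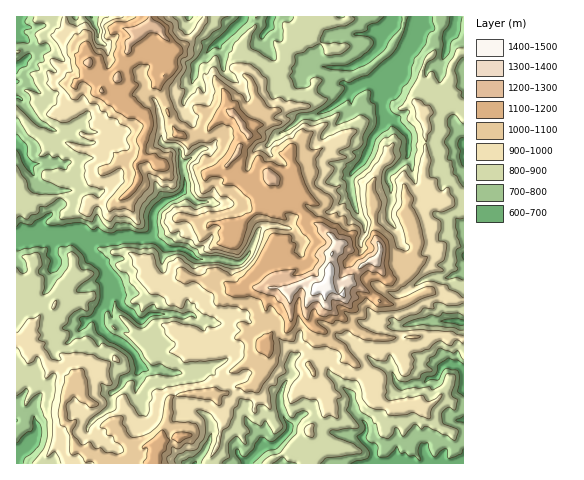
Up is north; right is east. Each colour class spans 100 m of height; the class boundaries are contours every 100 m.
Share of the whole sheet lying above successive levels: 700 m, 91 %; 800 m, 75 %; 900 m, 50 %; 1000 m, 28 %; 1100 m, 13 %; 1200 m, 4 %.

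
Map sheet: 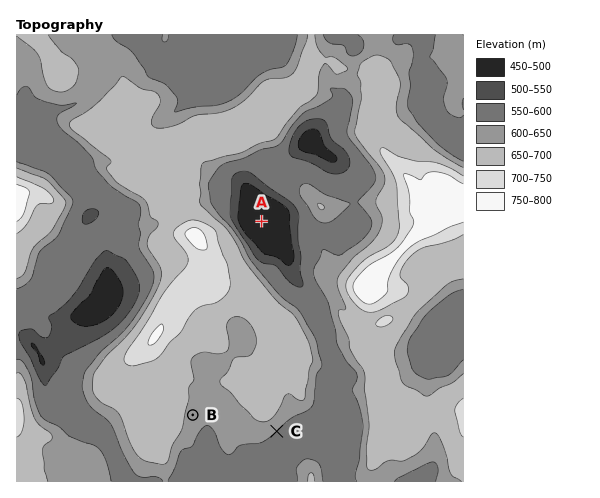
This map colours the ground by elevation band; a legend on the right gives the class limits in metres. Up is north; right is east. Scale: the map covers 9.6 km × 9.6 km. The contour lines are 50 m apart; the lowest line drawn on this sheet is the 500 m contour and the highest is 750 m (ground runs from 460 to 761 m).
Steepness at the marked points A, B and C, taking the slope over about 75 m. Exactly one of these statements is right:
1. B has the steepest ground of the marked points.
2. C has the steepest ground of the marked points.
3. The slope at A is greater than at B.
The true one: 2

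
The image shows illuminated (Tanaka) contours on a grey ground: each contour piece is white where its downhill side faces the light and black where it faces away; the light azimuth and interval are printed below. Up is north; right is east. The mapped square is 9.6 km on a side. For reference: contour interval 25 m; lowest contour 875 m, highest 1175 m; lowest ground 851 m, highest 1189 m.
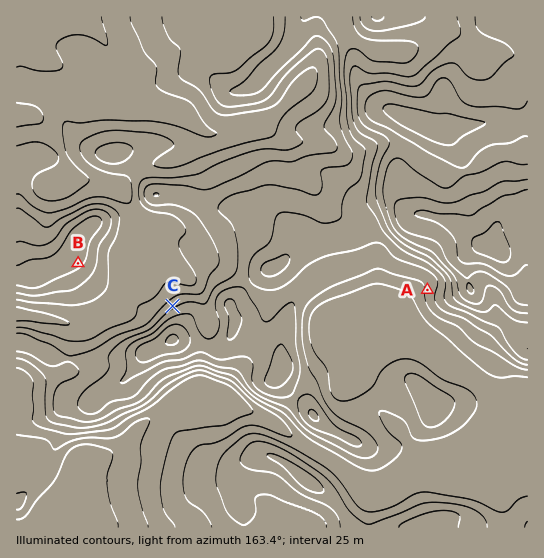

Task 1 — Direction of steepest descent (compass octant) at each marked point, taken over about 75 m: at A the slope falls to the W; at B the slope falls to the SE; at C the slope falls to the NW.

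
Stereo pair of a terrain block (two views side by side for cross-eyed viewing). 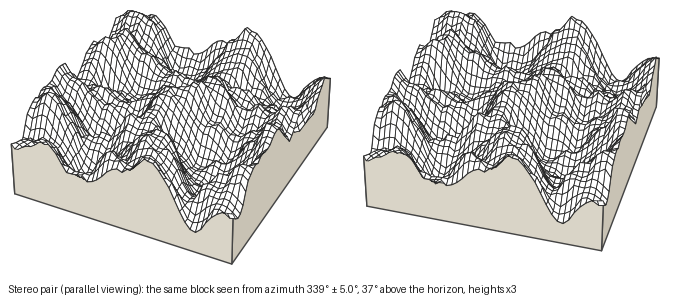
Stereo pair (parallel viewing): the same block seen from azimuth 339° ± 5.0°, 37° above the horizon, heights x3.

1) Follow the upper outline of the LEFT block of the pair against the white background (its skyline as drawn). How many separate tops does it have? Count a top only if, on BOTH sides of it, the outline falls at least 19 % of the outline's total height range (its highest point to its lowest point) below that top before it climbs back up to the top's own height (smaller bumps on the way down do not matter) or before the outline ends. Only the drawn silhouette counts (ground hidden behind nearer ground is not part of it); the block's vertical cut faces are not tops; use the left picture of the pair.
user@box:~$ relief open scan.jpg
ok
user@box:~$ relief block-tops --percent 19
2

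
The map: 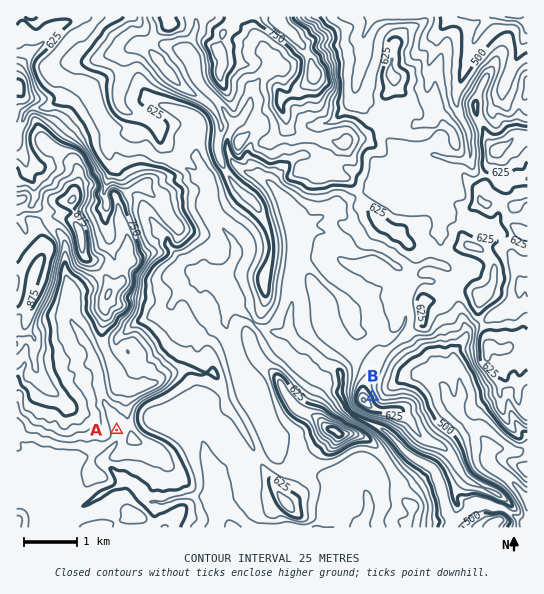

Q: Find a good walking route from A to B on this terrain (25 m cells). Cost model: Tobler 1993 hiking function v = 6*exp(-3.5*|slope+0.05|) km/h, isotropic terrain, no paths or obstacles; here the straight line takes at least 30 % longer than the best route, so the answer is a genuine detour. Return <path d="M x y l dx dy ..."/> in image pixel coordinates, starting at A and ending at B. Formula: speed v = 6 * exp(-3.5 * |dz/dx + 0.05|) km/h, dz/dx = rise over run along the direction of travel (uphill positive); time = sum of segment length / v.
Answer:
<path d="M117 430l10-11 3-1 5-11 6-5 74-37 19 0 3-2 44 0 10 6 42 0 2-2 8 0 14 7 9 9 7 14"/>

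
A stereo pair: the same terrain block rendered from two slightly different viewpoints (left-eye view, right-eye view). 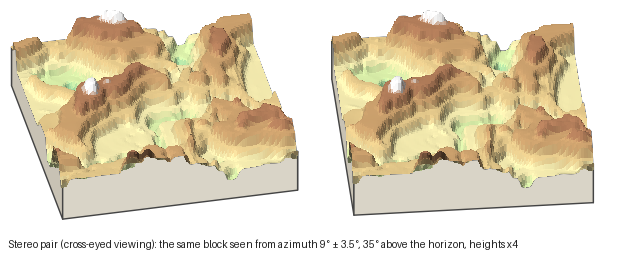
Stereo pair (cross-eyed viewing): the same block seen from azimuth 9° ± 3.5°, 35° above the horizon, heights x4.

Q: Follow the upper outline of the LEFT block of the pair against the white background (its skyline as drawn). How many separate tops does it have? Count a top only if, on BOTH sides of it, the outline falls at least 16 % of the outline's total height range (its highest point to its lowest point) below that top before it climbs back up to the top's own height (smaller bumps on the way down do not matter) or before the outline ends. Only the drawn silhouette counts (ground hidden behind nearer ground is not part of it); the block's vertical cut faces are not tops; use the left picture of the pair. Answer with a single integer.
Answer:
2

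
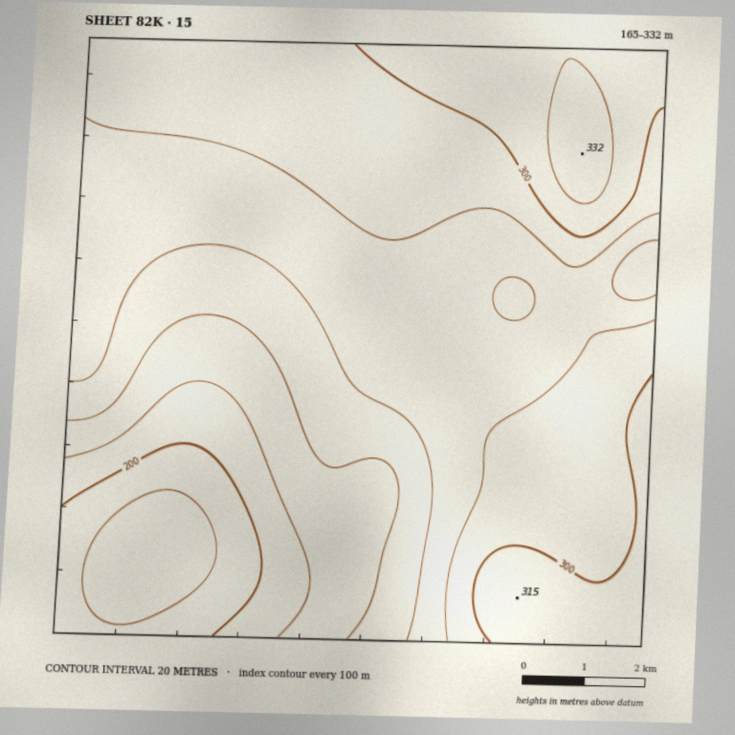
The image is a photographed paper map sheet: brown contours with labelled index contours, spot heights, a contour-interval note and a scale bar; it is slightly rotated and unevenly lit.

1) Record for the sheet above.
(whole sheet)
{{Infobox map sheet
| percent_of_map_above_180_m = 96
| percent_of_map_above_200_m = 91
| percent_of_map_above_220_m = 86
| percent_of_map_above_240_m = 77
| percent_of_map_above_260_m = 66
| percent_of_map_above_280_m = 40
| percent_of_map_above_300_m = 14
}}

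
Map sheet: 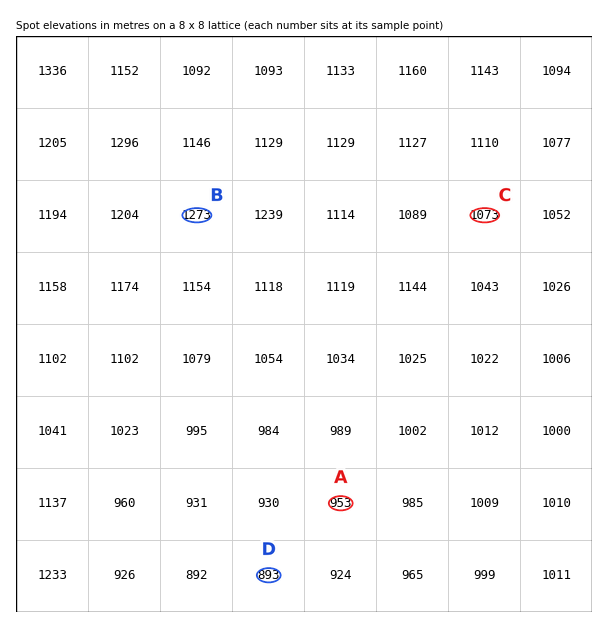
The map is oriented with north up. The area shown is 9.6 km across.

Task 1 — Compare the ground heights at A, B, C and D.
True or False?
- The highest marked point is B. True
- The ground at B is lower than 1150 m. False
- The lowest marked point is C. False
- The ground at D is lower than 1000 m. True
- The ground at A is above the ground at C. False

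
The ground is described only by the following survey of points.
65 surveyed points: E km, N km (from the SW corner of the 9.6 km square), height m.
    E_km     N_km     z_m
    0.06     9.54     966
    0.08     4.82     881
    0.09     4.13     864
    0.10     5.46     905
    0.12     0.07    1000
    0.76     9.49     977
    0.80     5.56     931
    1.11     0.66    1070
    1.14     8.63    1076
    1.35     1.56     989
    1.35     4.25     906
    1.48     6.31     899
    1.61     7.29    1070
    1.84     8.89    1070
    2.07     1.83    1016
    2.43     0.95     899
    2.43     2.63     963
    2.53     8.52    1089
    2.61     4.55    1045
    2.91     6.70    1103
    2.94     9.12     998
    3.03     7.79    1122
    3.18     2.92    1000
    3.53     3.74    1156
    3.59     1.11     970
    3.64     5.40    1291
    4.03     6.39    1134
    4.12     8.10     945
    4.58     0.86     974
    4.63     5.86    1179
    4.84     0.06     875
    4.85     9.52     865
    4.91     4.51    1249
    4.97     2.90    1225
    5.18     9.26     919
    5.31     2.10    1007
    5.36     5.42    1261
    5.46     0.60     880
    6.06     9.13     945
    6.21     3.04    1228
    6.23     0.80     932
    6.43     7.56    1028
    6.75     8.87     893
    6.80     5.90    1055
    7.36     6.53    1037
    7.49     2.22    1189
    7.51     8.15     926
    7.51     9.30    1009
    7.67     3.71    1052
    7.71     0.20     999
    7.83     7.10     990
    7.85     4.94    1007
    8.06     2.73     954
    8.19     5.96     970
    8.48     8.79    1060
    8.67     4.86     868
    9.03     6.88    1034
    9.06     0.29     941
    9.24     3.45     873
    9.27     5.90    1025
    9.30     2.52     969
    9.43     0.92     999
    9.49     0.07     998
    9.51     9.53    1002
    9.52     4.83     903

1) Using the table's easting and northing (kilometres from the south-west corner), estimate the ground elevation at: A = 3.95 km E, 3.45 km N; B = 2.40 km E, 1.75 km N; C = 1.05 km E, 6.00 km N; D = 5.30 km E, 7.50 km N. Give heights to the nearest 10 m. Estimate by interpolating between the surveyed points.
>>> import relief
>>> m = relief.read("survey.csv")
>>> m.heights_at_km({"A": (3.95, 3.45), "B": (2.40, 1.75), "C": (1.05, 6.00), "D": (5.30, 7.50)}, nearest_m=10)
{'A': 1120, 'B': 1030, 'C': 880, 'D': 980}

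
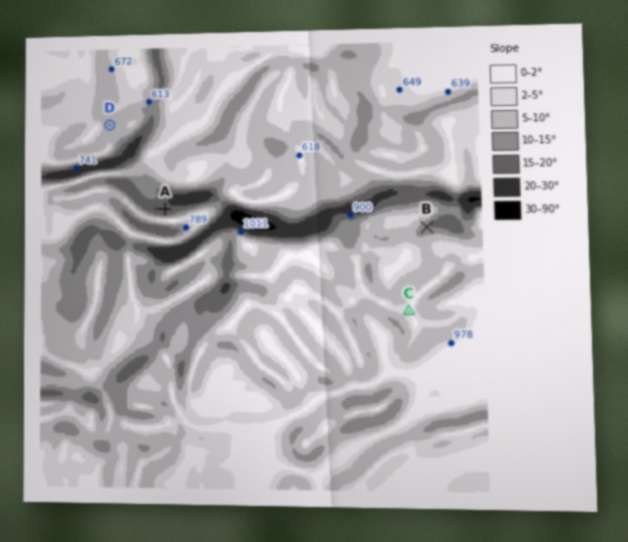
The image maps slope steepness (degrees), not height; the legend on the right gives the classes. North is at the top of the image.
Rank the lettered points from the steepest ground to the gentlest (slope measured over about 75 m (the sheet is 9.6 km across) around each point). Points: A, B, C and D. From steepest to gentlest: A B D C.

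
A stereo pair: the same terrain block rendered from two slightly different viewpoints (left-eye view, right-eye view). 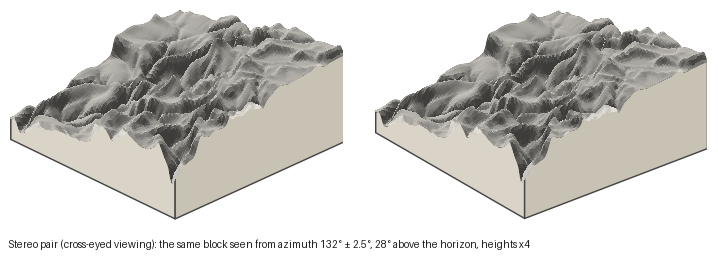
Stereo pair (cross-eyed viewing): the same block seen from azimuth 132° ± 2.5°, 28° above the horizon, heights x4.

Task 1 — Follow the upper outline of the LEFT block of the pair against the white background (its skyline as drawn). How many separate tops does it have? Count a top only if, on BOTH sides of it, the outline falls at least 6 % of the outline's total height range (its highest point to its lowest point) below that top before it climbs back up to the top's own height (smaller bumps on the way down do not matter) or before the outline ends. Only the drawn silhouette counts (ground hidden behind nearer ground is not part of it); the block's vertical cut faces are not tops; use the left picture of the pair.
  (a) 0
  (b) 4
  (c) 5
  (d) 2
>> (d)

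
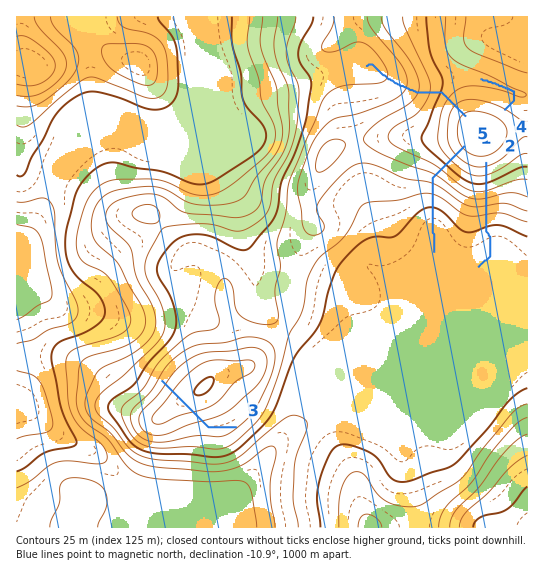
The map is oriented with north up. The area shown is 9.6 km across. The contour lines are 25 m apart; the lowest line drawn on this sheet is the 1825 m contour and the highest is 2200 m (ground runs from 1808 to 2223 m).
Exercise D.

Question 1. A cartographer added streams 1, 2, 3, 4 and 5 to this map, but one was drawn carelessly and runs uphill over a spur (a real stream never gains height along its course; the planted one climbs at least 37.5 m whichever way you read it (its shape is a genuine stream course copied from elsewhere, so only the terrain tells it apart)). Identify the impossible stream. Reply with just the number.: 3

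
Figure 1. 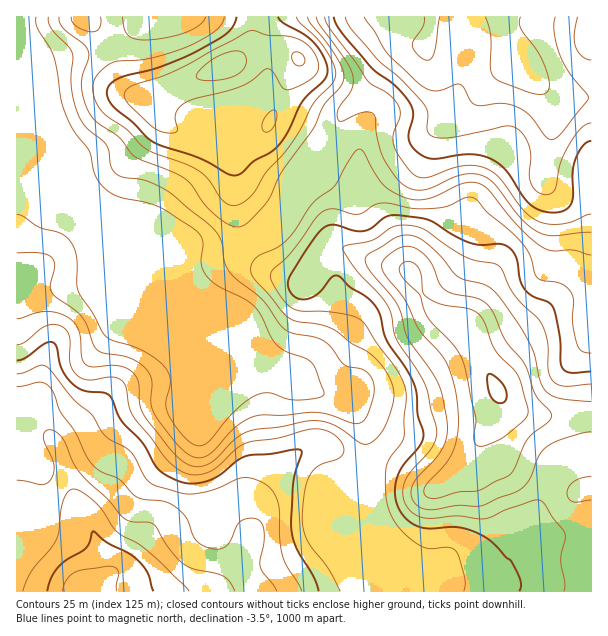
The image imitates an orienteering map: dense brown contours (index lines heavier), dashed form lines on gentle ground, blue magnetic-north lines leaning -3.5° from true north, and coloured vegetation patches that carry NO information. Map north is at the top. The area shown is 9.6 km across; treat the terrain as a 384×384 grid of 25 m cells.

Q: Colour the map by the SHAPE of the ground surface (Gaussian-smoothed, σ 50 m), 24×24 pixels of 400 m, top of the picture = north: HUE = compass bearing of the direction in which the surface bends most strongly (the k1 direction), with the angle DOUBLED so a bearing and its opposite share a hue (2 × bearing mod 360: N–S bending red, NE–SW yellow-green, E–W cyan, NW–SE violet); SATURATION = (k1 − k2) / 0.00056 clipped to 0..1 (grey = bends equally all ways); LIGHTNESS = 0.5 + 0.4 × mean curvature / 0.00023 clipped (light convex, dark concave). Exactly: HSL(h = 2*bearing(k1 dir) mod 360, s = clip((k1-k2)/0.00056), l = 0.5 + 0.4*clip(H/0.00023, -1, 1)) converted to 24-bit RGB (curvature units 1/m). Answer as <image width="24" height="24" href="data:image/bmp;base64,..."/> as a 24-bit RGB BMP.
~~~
<image width="24" height="24" href="data:image/bmp;base64,Qk32BgAAAAAAADYAAAAoAAAAGAAAABgAAAABABgAAAAAAMAGAAATCwAAEwsAAAAAAAAAAAAAOlOLZpW339fPwX6us39var25eae/aGC7vIq8mmaehKN5jKafjXilUEaWjk6Bf3+AgW9vaVNFXXZOpaFhfYNdgnhdUWpaoL1vUHZ2PYRUopVDp8Rir8nSrGCmc1VQWFhHc0hPyHJidLZUVqpscEeGczNff39/f215kTtBZ5VdTXlrlZxodJJoZWd/b4uZl62Na3V7V2l5m5NTl/GKNDZrvEtcil5mcFdxVmJqr7qM18elTIlLNBhBf35/f3+AbxxexWwgfIYjOEQlYa4oSX9LXHdyiYZTfpJDcZaiUEGbxuzMmNaePixedqq3qJTUlXDblYLBeaWI06iUrnZuGyJTf4B/cGh/WQKE9tXh5cPiSIG0j8WDRG09J2VQrWqasp6AmG6oTjiAufOXbClQr6BiMZ5gRrOCHy7U7nbdwZKdtIB90HJnFCs5anxbWUh3DVOa2+bw+dL0uo/erqDCrajLMIS6PLGwpZq+YTEymstKftVWSUByvsCfcLiOOr2DCxYopTN968jIsH7E7pjNtEfKWN+zHla1OKWyOIZXxFNw6YiWqXhqtL1/R1Z0RnRia4NPRUSY1/TZqE+rVIV4fcuAmsSgYS1YGRAjFlk12NqDZWutsI3e3Nb1urf1TBF/jVJxVUcqNUIg2a5z0JWWv5p1elFjSn9vV4NtW6N+l9VUUESnwJCjj8pBWEwiOBsoRklmJnBQh7Y7f508LmUhoIoRMQQEXzdLXE1wuV2eYX+Xp7Rkxohjutmqls3uhIj3iHjfuZXh2vHZGk+f2HzP6L/Ojky7TEyeVmGEXH5vQodCrIRPZE85bzotkG5EOllGQiozeGY1gaZTbY9rwduu2uzWQa9qFzxIjnKznDV6/896DyQXJYNV056ay0vFqUGofF2Df4B/YXlyg1lHgmpNT1lfuHRiUDJVVjNPf8BtZatvXZBYvPq2j7qCyFBoHkc5HU4kMEhl993Uk5XSGVZYalQrdTIqflNZgH5/f39/a1d7njlqs3k6QlE6b6BYQDirbmjLvsykkXllmeOqouqWYEloq3R2l2+tJzFULYlPn9x21mt8Yx9oclFYgHp3gH9/gHd0e2NXSig4YSM75LeFVbWhWrKWMUFdUlgzztBwy/ny2PDz0qK3V2+mh3K5wF6JODJnirleYIElcVkuakBugHZ7g25jfXVig09mkT5cei+HWK7T3OXvkMvXWz+nXxteUZ5guv+5H99OTGs+xXFYn69SKTJMyHGSY0Kox5vCwJW3ZIWcWk6AemSMpoihd5CmYUKsmIrAdLDkltHrqXTS9au4KBZbg6b20+f43O/fZ3W/RWeWsm6e05+TL054klGbgl2RcJRjtpKUsFmrb1N9Y3+DeKN6lFJmRic9rpI4QMAiIWpIQEN27sLNqNX3OKbnfrG/7erVklulbER+eUpI1+S5OlDeYk7RsI3Lj6JxfXBViUJYf1xgemJGZFo3aywwfEJtpsh9qdJxFUkpDz87sdOGvq1aIyE0ZuFqw5F71h6AfDVCXcJVke+TJx9UTTBTxGkonnVeeFxhgFd4ljxan5FqamKCXn2XZnmkw8WYysWeb6iVCURGMq00zSw2Q74+I+MfJEZCwDfJ7djx2/Dir3NJIREiMBQo3rtNhXBrf3+AXT16rXy1wZGgc0RGZVw3UWw4hNF0yryRt49ADDwvKmFMulVR0+WrX5FcLUxMH1xAjMlj5ZRpjQk5WTNrGx915ePEf3+Afmd/ZStKYGswjCsuyV11mNXcqu70fbzNwUum7sfDTaOQDUY4JYJ08e21b3VGMWFIPWZgf4ZCokctr2Fyeba8CiVq5+THf3+AYy1wsj2dtm+EUGyDue28ctemVoNOe2BsWWaf68/P05qwLYCTFnl52J98yHd8P66rKmJgQXZCgmmNucGrrW6qEyFArtxteXiARCN6hF2vvb7g1d/22N3zz1umdVU2TGkjHmAerphL83JhjGwzB0MiL8CE3OrlcmragSHSr5VzQJBylq1rjDZiZDVbnK8fcmh+LytnYMG5idqUUtOOZ2PG4a368cz/8tP4bNzbHTtm5KKd2PPtvOb/CbfzgbpwVxxESSlF06FySH5IaEo6ZTxThD9kxMKBZzlvb0s5SmAUcfQOOpY/Nl4uI2EmMYWl+NPx/MLoFBTK1Pfu1fbrVB+xfzRxTCMeVSo5S1JqyMCNo2uJWVJ6aTttZmib0cayVBGzwHTw1/D0ouq8NTxmdHdPUG01DCkLKCcL/rE/JssqfOsAdVkAJwwQUCM4q05/XXuVT2B/rbyDp2yjXjuccHC0XYSszs6o"/>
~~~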